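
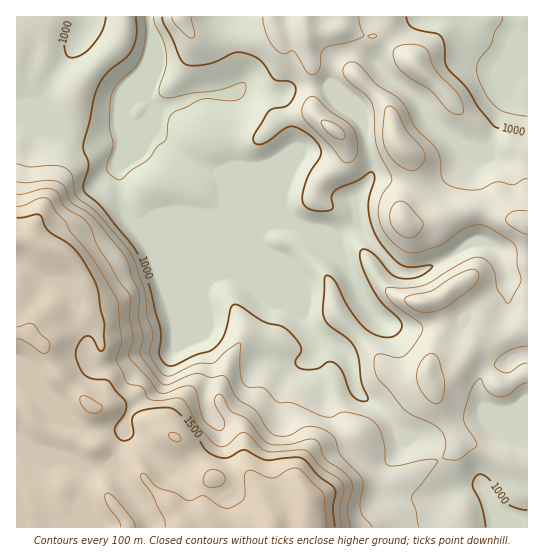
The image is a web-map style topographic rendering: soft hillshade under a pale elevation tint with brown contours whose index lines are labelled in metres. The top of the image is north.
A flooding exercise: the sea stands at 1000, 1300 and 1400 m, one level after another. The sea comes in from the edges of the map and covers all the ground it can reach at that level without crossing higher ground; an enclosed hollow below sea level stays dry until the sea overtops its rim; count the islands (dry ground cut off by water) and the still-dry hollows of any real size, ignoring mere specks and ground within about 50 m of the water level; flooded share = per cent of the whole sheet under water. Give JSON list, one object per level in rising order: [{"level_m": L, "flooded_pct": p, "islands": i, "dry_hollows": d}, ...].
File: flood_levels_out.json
[{"level_m": 1000, "flooded_pct": 29, "islands": 0, "dry_hollows": 0}, {"level_m": 1300, "flooded_pct": 78, "islands": 0, "dry_hollows": 0}, {"level_m": 1400, "flooded_pct": 80, "islands": 0, "dry_hollows": 0}]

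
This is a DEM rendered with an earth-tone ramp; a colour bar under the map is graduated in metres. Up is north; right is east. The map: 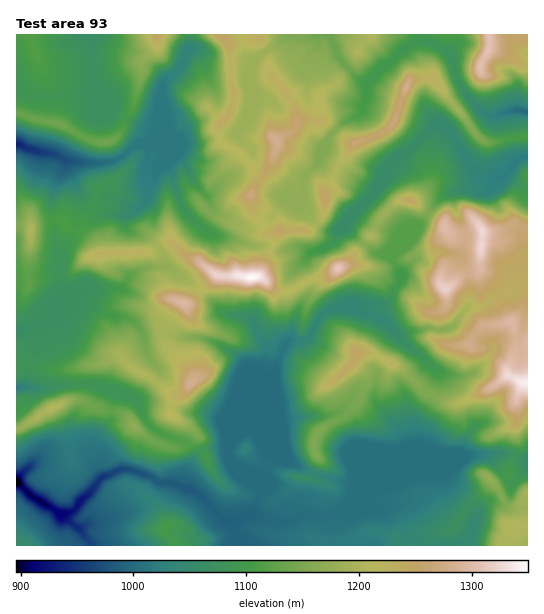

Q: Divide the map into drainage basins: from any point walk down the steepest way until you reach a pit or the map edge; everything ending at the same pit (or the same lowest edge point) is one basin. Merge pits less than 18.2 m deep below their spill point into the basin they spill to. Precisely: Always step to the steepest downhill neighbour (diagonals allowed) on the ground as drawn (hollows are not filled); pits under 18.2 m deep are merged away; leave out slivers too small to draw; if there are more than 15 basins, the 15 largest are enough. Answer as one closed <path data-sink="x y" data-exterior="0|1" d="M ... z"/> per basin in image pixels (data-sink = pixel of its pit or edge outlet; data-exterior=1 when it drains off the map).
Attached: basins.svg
<path data-sink="17 481" data-exterior="1" d="M409 199l-12 3-11 9-7 9-6 13-22 27-20 14-24 7-17 10-15-1-16-13-44-2-3 6-23 22-7 0-4-2-5 2-13 21 0 8 5 12 10 8 4 9 14 15 0 5-6 10-11 6-5 10 0 6 20 14 5 6-10 13-12 3-16-6-23-16-9-12-9-4-10 0-13-4-15-8-8 0-18 8-31 20-5 2-1 116 511 1 1-53-16-13-3-12 8-19-2-22 4-14-3-13 7-16 5-3 0-152-15-6-11 7-7 1-20 0-12 4-12 0-12-16-9-4z"/><path data-sink="17 144" data-exterior="1" d="M221 34l-63 0-2 14-13 12 0 9-10 38-9 14-3 11-11 10-15 0-33-17-32-7-13-5-1 112 14 2 5-4 26-4 8 8 13 6 10 10 6 11 52-3 15-9 5 0 17 15 10 2 20 16 40 2 6-8 2-10 14-27-12 1-15-25-1-13 12-19-5-2-21-23-15-8-2-3-1-15 8-8 6-13-4-59z"/><path data-sink="527 157" data-exterior="1" d="M427 77l-12 1-7 5-12 36-7 10-14 8-18 5-8 6-12 19-8 22-5 6 1 14-9 16-7 6-23-1-7 2-14 27-2 10-6 7 16 13 17 2 17-10 24-7 15-9 27-32 6-13 6-8 12-10 6-3 11 3 12 11 13 6 12 16 12 0 12-4 20 0 7-1 11-7 15 5 0-91-10 0-20 5-12 0-5-3-42-55-6-6z"/><path data-sink="17 331" data-exterior="1" d="M61 219l-26 4-5 4-14 0 0 138 17 1 16 4 16 0 22-5 11 0 23-10 12 14 17 8 21 17 12 0 10-13 0-5-14-15-4-9-12-12-3-16 15-23 14 2 23-22 4-6-19-16-10-2-17-15-5 0-15 9-52 3-6-11-10-10-13-6z"/><path data-sink="527 112" data-exterior="1" d="M489 34l-230 0 0 5 10 17 0 12 3 8 20 25 4 8 1 11 14-2 11 3 29 22 18-4 20-10 7-10 12-36 3-4 12-2 10 1 6 6 42 55 5 3 12 0 12-4 17-1 1-72-9-2-21-12-8-1z"/><path data-sink="91 35" data-exterior="1" d="M157 34l-140 0-1 78 14 6 32 7 33 17 18-1 8-9 3-11 9-14 10-38-2-5 2-4 13-12z"/><path data-sink="17 388" data-exterior="1" d="M121 355l-23 10-11 0-22 5-48-4-1 62 6-1 23-16 22-10 12-2 15 8 13 4 10 0 9 4 9 12 15 11 14-21 8-2 0-12 5-6 3-1-9-2-21-17-17-8z"/><path data-sink="527 460" data-exterior="1" d="M527 382l-4 2-7 16 3 13-4 14 2 22-8 19 3 12 14 13 2-1z"/><path data-sink="527 55" data-exterior="1" d="M527 34l-6 3-31 2-1 10 9 2 21 12 8 2z"/>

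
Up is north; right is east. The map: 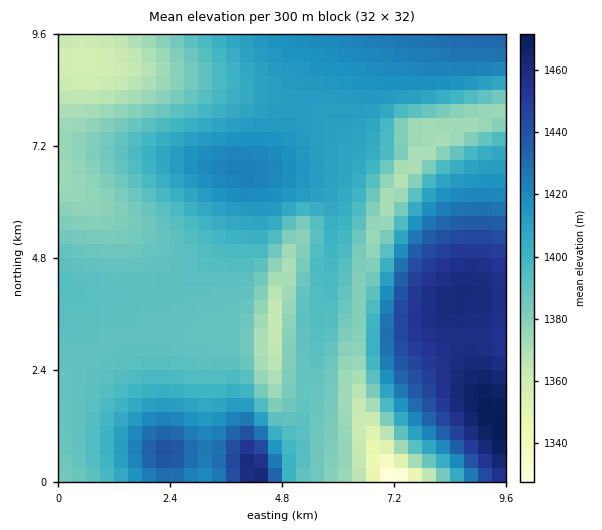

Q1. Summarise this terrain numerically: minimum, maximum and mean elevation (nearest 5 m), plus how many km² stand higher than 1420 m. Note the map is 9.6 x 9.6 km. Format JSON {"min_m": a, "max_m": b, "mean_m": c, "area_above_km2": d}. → {"min_m": 1315, "max_m": 1470, "mean_m": 1405, "area_above_km2": 21.0}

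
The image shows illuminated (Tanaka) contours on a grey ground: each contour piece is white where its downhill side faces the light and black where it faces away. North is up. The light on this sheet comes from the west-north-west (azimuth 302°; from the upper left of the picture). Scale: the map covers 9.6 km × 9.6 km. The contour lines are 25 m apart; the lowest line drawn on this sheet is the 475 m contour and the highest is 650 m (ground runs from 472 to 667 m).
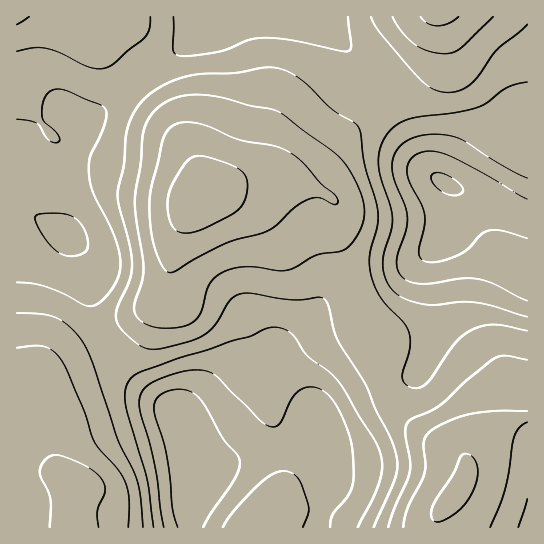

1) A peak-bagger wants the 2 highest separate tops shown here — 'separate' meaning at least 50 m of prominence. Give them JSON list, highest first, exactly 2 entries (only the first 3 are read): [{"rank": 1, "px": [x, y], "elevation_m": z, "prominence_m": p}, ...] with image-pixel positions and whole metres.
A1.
[{"rank": 1, "px": [206, 197], "elevation_m": 667, "prominence_m": 195}, {"rank": 2, "px": [454, 495], "elevation_m": 654, "prominence_m": 74}]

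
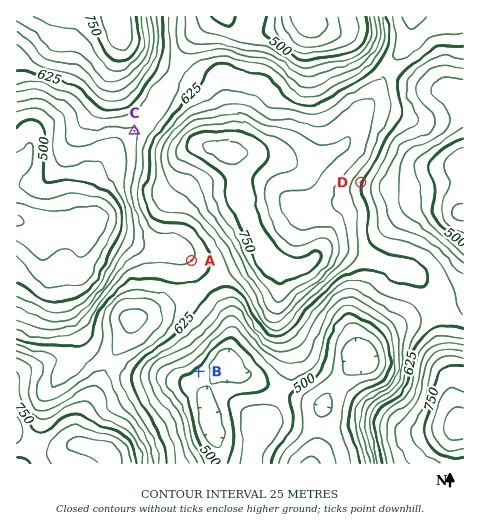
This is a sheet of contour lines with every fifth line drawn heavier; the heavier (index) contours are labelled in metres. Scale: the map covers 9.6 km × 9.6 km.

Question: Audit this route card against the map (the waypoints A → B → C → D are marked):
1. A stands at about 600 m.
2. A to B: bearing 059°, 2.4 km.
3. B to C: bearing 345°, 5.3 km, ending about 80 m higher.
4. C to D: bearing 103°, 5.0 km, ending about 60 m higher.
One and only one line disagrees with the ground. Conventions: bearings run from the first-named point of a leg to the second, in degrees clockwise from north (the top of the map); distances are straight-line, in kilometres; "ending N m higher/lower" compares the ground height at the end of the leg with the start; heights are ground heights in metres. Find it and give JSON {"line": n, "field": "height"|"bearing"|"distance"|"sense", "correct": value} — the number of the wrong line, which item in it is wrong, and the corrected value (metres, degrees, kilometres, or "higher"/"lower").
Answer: {"line": 2, "field": "bearing", "correct": 176}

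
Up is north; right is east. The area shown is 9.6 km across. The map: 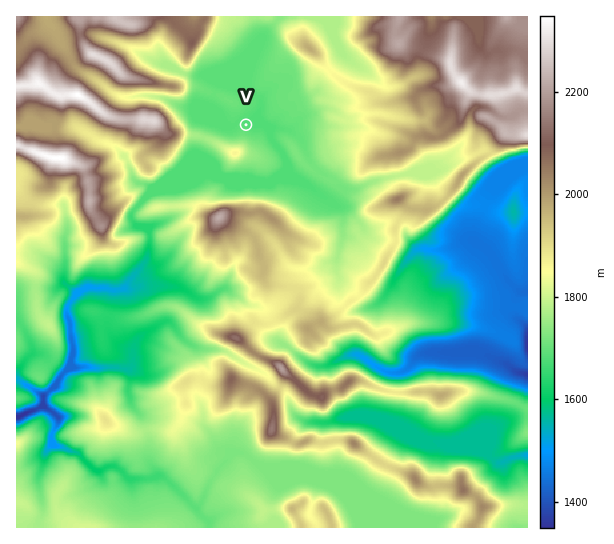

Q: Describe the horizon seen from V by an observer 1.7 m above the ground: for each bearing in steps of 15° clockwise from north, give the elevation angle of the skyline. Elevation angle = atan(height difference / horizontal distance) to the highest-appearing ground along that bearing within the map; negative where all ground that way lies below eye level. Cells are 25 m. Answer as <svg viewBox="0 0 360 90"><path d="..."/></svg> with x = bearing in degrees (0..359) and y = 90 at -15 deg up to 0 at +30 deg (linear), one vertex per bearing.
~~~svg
<svg viewBox="0 0 360 90"><path d="M0 55l15 1 15-10 15-2 15-2 15 1 15 4 15 0 15 2 15 4 15-3 15-11 15-2 15-13 15 4 15 8 15 7 15-8 15-13 15 22 15-8 15 3 15-3 15 15"/></svg>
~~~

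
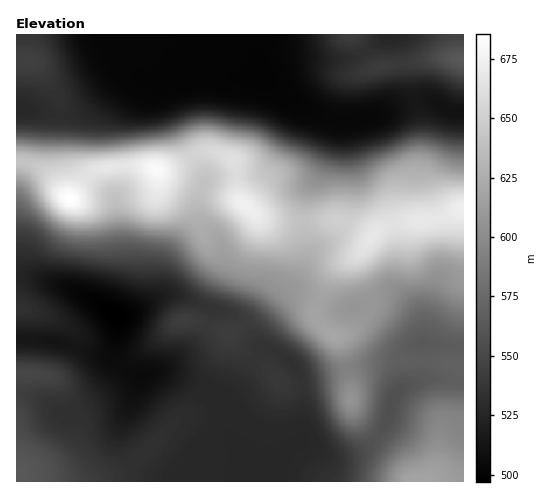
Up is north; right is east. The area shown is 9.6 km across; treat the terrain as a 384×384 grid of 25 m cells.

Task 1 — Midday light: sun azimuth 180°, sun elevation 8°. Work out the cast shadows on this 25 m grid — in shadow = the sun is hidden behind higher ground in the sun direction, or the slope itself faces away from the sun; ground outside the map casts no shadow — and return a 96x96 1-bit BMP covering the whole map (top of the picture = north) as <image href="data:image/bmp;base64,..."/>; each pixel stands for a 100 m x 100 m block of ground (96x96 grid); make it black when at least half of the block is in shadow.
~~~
<image width="96" height="96" href="data:image/bmp;base64,Qk2+BAAAAAAAAD4AAAAoAAAAYAAAAGAAAAABAAEAAAAAAIAEAAATCwAAEwsAAAIAAAAAAAAA////AAAAAAAAAAAAAAAAAAAAAAAAAAAAAAAAAAAAAAAAAAAAAAAAAAAAAAAAAAAAAAAAAAAAAAAAAAAAAAAAAAAAAAAAAAAAAAAAAAAAAAAAAAAAAAAAAAAAAAAAAAAAAAAAAAAAAAAAAAAAAAAAAAAAAAAAAAAAAAAAAAAAAAAAAAAAAAAAAAAAAAAAAAAAAAAAAAAAAAAAAAAAAAAAAAAAAAAAAAAAAAAAAAAAAAAAAAAAAAAAAAAAAAAAAAAAAAAAAAAAAAAAAAAAAAAAAAAAAAAAAAAAAAAAAAAAAAAAAAAAAAAAAAAAAAAAAAAAAAAAAAAAAAAAAAAAAAAAAAAAAAAAAAAAAAAAAAAAAAAAAAAAAAAAAAAAAAAAAAAAAAAAAAAAAAAAAAAAAAAAAAAAAAAAAAAAAAAAAAAAAAAAAAAAAAAAAAAAAAAAAAAAAAAAAAAAAAAAAAAAAAAAAAAAAAAAAAAAAAAAAAAAAAAAAAAAAAAAAAAAAAAAAAAAAAAAAAAAAAAAAAAAAAAAAAAAAAAAAAAAAAAAAAAAAAAAAAAAAAAAAAAAAAAAAAAAAAAAAAAAAAAAAAAAAAAAAAAAAAAAAAAAAAAAAAAAAAAAAAAAAAAAAAAAAAAAAAAAAAAAAAAAAAAAAAAAAAAAAAAAAAAAAAAAAAAAAAAAAAAAAAAAAAAAAAAAAAAAAAAAAAAAAAAAAAAAAAAAAAAAAAAAAAAAAAAAAAAAAAAAAAAAAAAAAAAAAAAAAAAAAAAAAAAAAAAAAAAAAAAAAAAAAAAAAAAAAAAAAAAAAAAAAAAAAAAAAAAAAAAAAAAAAAAAAAAAAAAAAAAAAAAAAAAAAAAAAAAAAAAAAAAAAAAAAAAAAAAAAAAAAAAAAAAAAAAAAAAAAAAAAAAAAAAAAAAAAAAAAAAAAAAAAAAAAAAAAAAAAAAAAAAAAAAAAAAAAAAAAAAAAAAAAAAAAAAAAAAAAAAAAAAAAAAAAAAAAAAAAAAAAAAAAAAAAAAAAAAAAAAAAAAAAAAAAAAAAAAAAAAAAAAAAAAAAAAAAAAAAAAAAAAAAAAAAAAAAAAAAAAAAAAAAAAAAAAAAAAAAAAAAAAAAAAAAAAAA/wAAAAAAAAHgAAP///+AAAAfwAP4AD/////gAAB/wAP/AD/////4AH//wAH/8D/////+A///gAD/8D//////////AAB/4D/////////8AAAPwD/////////wAAAAADgD///////AAAAAAAAAD/////+AAAAAAAAAAf////4AAAAAAAAAAB////wAAAAAAAAAAAPv//AAAAAAAAAAAAAB/4AAAAAAAAAAAAAAeAAAAAAAAAAAAAAAAAAAAAAAAAAAAAAAAAAAAAAAAAAAAAAAAAAAAAAAAAAAAAAAAAAAAAAAAAAAAAAAAAAAAAAAAAAAAAAAAAAAAAAAAAAAAAAAAAAAAAAAAAAAAAAAAAAAAAAAAAAAAAAAAAAAAAAAAAAAAAAAAAAAAAAAAAAAAAAAAAAAAAAAAAAAAAAAAAAAAAAAAA="/>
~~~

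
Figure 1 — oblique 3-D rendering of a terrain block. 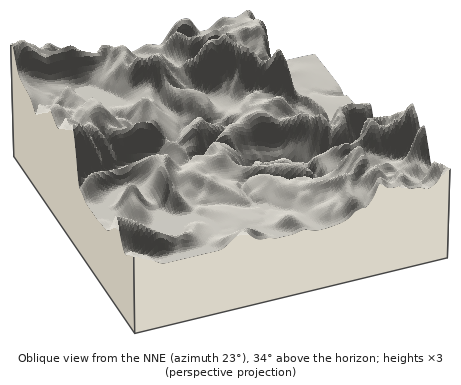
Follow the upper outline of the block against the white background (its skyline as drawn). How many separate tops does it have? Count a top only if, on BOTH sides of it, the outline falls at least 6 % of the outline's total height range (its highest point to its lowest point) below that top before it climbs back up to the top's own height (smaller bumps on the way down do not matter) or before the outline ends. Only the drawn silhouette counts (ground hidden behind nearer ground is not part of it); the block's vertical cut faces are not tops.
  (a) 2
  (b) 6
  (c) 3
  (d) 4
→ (c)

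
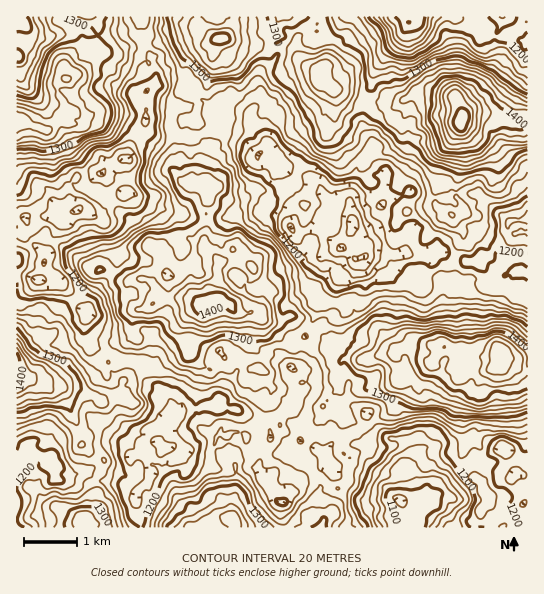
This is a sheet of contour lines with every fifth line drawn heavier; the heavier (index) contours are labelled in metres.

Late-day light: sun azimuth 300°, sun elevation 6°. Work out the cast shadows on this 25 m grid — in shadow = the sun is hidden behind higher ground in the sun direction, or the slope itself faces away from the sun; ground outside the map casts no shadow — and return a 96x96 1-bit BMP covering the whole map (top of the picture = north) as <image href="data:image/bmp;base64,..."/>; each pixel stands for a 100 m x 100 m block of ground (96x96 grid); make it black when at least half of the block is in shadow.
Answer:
<image width="96" height="96" href="data:image/bmp;base64,Qk2+BAAAAAAAAD4AAAAoAAAAYAAAAGAAAAABAAEAAAAAAIAEAAATCwAAEwsAAAIAAAAAAAAA////AAAAAAAAA/8AADwAP//wAAQAAH8AAHgAH//wAAAAAH4AAH+AD//wAAAAAH4AAD+AB//wAGAAADwAAB+AB//4AH4AADwAAB+AB//4AGQAAN4AAB8AB//4AAAAAL4AAA4AA//4AAAGAH4AAAwAAf/4AGAGAP4AAAwAAf/2AGAAAPwAADgAAf/kAGgAAHwAAHgAAf/gAGAAAHwAACAAAf/gAAAAAHwAACAAAN/gAOAAAngAABAAAB/ADfjAB/gAABgAAAeIBfzwA//gAAgAAA/+Af/4Af/wAAAAAB//Df//gP/8AAAAAB//j///hH/8AAAAABf/j/9/n3/8AAAAAIH/v///n3P4AAAAAID/n////uP4AADAAMAfg////mHwAADAAMAMAf///AHgAABAAAAAAO/xeAPgDgBAAAAAAHPhPAPADgAAAABAED/hPAPgDwDwAAAAAB/AGAEABgHgAAAAAB/AAAABBIDgADAAAA/wAAAAAABwADAAAA/wAAAAOADwAAAAAAPwAAEAPAAMAAAAgAHwAAXAHwHgAAAAAAHgEAGAH/f+AAAAAABhsAEAD+P+AAAAAABBsAABj+H+AAAAAAAAAAHAn//+AAAAAAAAMAPgH/v/AAAAAAAAMAFwH2HmAAAAAAAAMABwAkHgAAAAAAAAGAAwAGHnAAAAAAAAAAAAACH/AAAAAAAAAAAAAAB/AAAAAAHgAAAAAAB+AAAAAAD4AAAAAAB+YAAAAAD8AYAAAYf/AAAAAAD8AQAAA8f/gAAAAAD8AAAQAYf/AAAAAAB8AAAAAIP/AgAAAAB4AAAAAIP+AgAAHwAAAAAAAAD8wAAAFwAAAAAAAAD4WAAABwAAAAAAAAD4QAAGAYAAAAAAAAD4DAACAPwAAAAAAAD4DgAABHwAAAAAAAD5jwDAP3wAAAAABx77jwDgP/zAAAAAD7/xzgAADf/HAAAAB//xxgAABP+/AAAAB/9xhgAABH//AAAAB/4wBhAAAD//QDAAA/2AAAAABh/+AJ4AA/gEBwAAHz/9//4AAfgGDwAAHz/5//4AAfgADwAAH//9//4AAPgAB3wAH/////8AAHwABzwAD/////8AAXwAA/gB//////+AAf4AD/AA//////+AAP4AH/AAf//////AAf8AH/gAP//3///AAf4AH/gAP//j///AAfYAH/AAH/3D///AAPIAH/AAH/kABP/AIPAAD+AAD+AAAP/AAPAAD+BAD+AAAf/AMHAAD+AAD8AACH/AEHgAD+AAB4AAAH+AAHgAD+BAAwAAAf+ABh+AD+AACGAAH//AD/+AB+AACEAAP//AD/8AA+AAAgAAP//gD/8AA+AAAGAAH//gB/8AG/AAAAAAB7/gB/8AGfAAAAQAAZ+AAP8ACPgAAAQAAL+ABv8AAHgAAAAAAA+AAn4AAHwAAAEAAA8AA/wAAD+AAAgAAAAAA/sAAB/ABAAAAAAAAfkAAA/ABAAAAH4AAPwAAA+AABAAAP4AADwAEA+AAAAAAPwAADmAOA+AAAoAA/gAADEAMGwAAAY="/>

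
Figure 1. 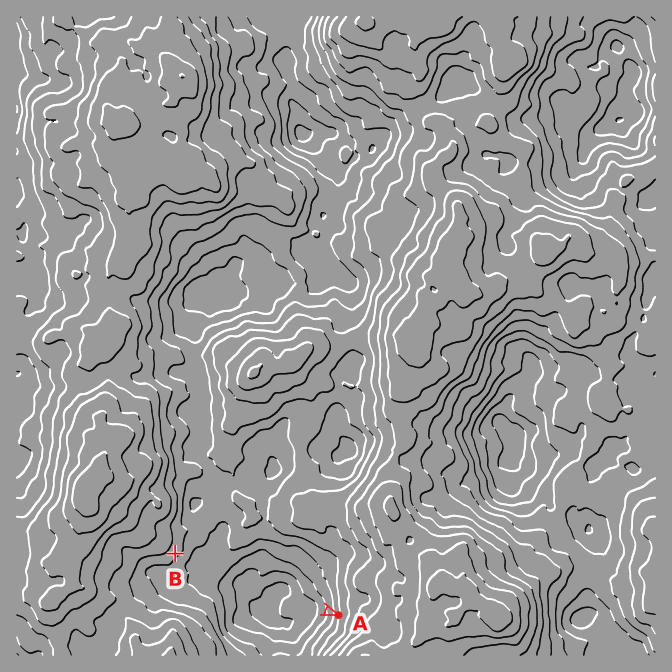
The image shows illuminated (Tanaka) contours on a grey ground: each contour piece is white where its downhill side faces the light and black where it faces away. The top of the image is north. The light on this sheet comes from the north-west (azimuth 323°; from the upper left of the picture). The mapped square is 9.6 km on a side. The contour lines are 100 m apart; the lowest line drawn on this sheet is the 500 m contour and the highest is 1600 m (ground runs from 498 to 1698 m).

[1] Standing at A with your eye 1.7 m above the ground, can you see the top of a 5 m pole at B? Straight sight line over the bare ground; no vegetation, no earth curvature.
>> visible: true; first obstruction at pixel None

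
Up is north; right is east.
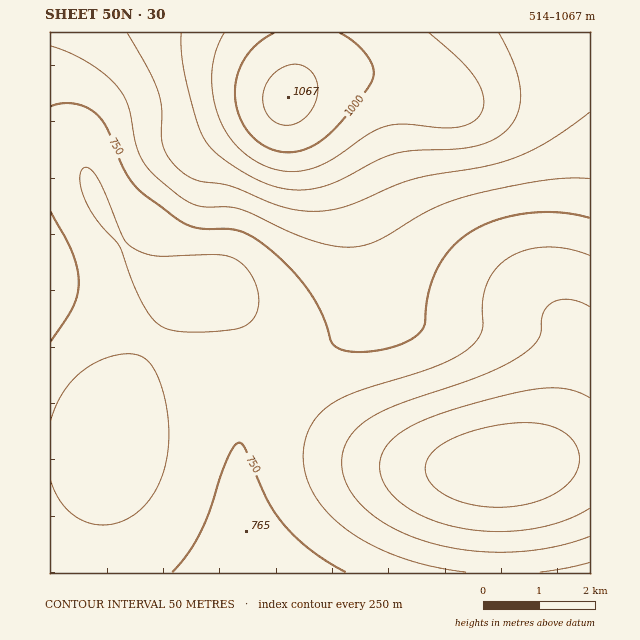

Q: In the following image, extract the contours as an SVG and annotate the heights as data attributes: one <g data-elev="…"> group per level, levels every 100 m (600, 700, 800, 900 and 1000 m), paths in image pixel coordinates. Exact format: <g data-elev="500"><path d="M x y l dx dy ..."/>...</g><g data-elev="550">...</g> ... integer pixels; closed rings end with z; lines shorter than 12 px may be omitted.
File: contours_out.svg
<g data-elev="600"><path d="M590 508l-28 13-33 8-35 3-35-4-33-10-25-15-9-8-7-9-4-10-1-10 1-8 3-8 13-15 21-12 29-12 57-16 38-7 14 0 13 1 11 4 10 5"/></g><g data-elev="700"><path d="M466 572l-38-7-35-11-31-15-25-18-18-19-12-23-3-11-1-13 1-11 4-11 5-10 6-9 10-8 10-7 24-10 73-23 21-9 14-10 7-9 4-8 1-28 4-19 8-14 13-11 18-8 20-3 21 2 23 6"/><path d="M590 562l-24 6-26 4"/><path d="M50 422l5-15 7-12 8-12 10-10 13-9 12-6 14-3 13-1 8 2 6 3 6 6 5 11 9 27 3 31-3 30-10 26-7 10-9 10-9 7-10 5-10 2-11 1-12-2-10-5-9-6-7-9-7-11-5-13"/><path d="M178 331l-11-2-8-4-7-7-7-11-12-23-13-37-23-27-12-20-4-11-1-10 1-7 3-4 3-1 4 3 7 9 25 58 3 6 6 4 13 6 12 3 55-1 14 1 14 6 12 14 5 13 2 14-3 11-7 9-10 5-13 2-25 2z"/></g><g data-elev="800"><path d="M50 46l19 6 18 10 17 11 12 13 8 10 4 10 7 37 7 16 12 16 26 21 10 7 10 3 29 1 13 3 52 24 30 10 23 3 22-3 15-7 51-29 19-8 24-7 68-13 23-2 21 1"/></g><g data-elev="900"><path d="M181 33l1 24 5 29 11 40 10 18 16 15 31 19 22 9 23 3 15-2 17-4 45-24 17-6 18-3 58-4 18-5 14-8 9-8 6-10 3-11 1-12-2-12-4-14-16-34"/></g><g data-elev="1000"><path d="M274 33l-18 12-13 16-7 19-1 20 6 20 12 17 17 12 18 3 10-1 10-3 20-12 22-24 22-31 1-12-5-12-13-14-15-10"/></g>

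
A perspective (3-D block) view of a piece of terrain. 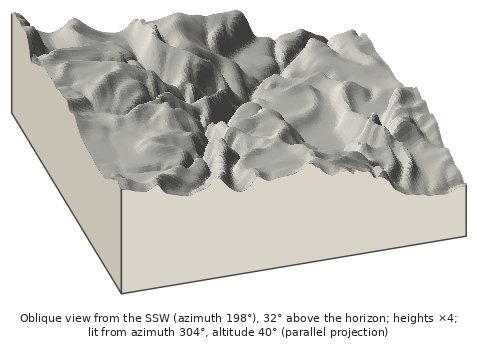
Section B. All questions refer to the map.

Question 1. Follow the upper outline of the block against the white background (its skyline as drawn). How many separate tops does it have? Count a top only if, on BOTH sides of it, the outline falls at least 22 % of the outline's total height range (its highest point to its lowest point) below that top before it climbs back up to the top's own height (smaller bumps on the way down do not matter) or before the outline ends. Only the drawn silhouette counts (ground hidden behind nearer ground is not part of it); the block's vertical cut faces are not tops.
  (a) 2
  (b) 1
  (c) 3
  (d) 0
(d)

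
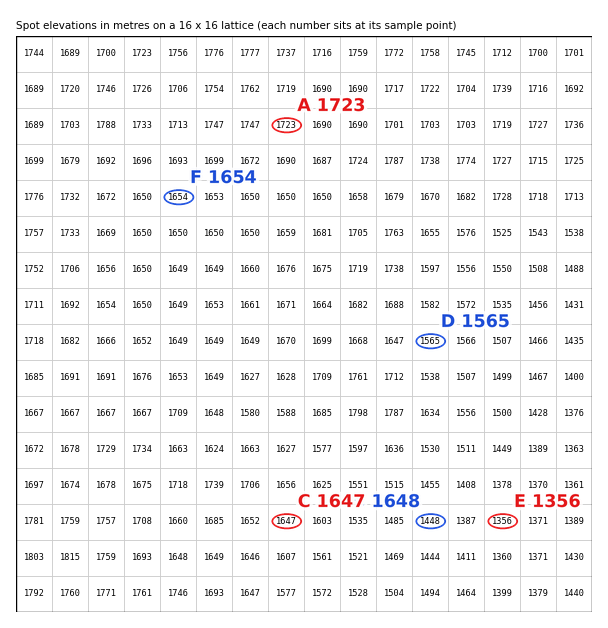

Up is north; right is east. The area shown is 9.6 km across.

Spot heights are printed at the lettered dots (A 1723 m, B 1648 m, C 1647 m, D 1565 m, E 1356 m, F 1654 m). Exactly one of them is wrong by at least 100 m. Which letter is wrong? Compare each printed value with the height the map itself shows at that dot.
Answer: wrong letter B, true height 1448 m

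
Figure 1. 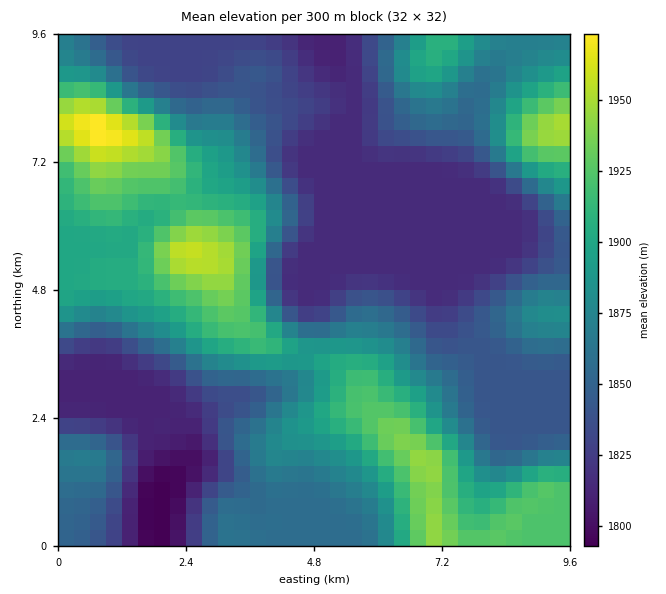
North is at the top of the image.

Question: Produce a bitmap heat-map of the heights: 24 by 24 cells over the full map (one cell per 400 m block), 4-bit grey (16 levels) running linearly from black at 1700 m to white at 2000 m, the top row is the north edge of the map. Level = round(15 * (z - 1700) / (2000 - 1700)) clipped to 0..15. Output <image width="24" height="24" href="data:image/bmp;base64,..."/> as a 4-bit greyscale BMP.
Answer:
<image width="24" height="24" href="data:image/bmp;base64,Qk2WAQAAAAAAAHYAAAAoAAAAGAAAABgAAAABAAQAAAAAACABAAATCwAAEwsAABAAAAAAAAAAAAAAABEREQAiIiIAMzMzAERERABVVVUAZmZmAHd3dwCIiIgAmZmZAKqqqgC7u7sAzMzMAN3d3QDu7u4A////AId1VXiIiIiJvMu7u4d1VWiIiIiJvLu7u4h1VWeIiIiavLqru4iGVVZ4iImazLmZqoiGVVaJmZqrzKh3iHdmZmeImaq8yph3d2ZmZmd3iau7uYd3d2ZmZnd3iau6qYd3d2ZmZ4mZmaqqmHd3d3Zniaq7qZmZh3d4iJiJmru7l3iId3eImaqqq7y6dmd3ZmZ4maqqvMzJZmZmZmZneKqqvd3JdmZmZmZmZ6qqvMzKhmZmZmZmZ6u6q7u6h2ZmZmZmaLu7u6qphmZmZmZmibzMy6qYdmZmZmZ4qs3dy6qYZmZmZmeKvN7typmHdmZnd3ibzM3LmIh3d2ZniIiavLuYd3d3dmZnmZiJq5mHZmd3dmZoqqmJmZh2ZmZ2ZlZomqmZmQ=="/>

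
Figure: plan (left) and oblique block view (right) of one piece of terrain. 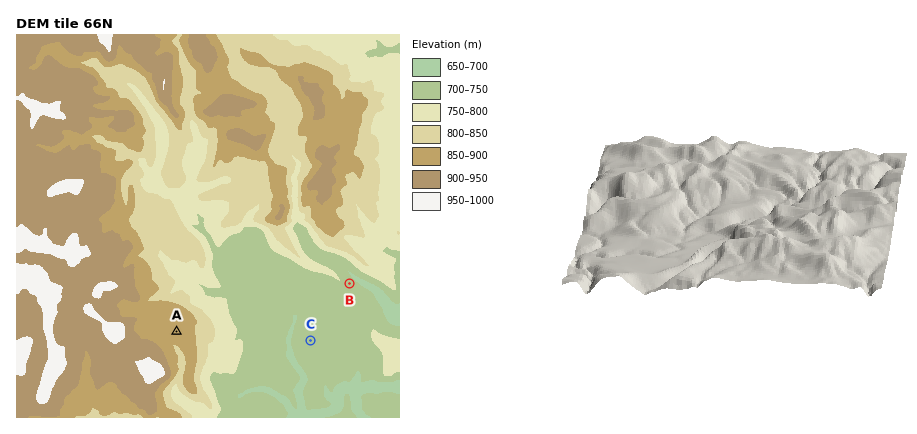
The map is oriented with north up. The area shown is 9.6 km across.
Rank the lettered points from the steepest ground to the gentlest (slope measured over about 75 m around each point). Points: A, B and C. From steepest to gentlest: B A C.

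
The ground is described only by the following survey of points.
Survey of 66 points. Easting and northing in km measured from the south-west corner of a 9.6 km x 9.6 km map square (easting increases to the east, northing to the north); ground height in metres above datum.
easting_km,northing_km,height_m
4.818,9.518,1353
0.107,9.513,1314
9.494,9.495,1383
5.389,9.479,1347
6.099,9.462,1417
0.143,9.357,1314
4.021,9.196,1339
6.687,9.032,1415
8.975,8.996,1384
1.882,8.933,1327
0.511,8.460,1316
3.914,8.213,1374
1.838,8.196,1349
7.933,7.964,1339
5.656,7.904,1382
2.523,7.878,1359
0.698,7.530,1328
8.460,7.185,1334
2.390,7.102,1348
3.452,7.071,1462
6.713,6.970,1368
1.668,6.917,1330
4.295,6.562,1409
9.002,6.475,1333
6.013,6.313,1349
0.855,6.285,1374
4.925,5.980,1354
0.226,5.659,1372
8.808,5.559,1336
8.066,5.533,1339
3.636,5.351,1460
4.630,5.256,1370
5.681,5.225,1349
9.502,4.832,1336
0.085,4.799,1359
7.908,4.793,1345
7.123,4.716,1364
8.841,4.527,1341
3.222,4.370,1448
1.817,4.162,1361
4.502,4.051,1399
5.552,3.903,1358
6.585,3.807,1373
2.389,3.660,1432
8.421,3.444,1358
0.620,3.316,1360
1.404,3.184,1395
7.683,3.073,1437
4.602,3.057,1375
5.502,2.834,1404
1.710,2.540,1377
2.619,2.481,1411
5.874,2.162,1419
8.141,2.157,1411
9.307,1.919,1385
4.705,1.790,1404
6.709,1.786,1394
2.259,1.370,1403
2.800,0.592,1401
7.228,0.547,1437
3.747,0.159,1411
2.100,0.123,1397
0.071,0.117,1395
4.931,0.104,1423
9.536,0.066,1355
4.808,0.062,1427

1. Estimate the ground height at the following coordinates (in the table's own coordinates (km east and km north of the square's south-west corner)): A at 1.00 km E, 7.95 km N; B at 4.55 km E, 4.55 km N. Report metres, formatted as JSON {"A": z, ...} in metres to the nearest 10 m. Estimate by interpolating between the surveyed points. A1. {"A": 1340, "B": 1390}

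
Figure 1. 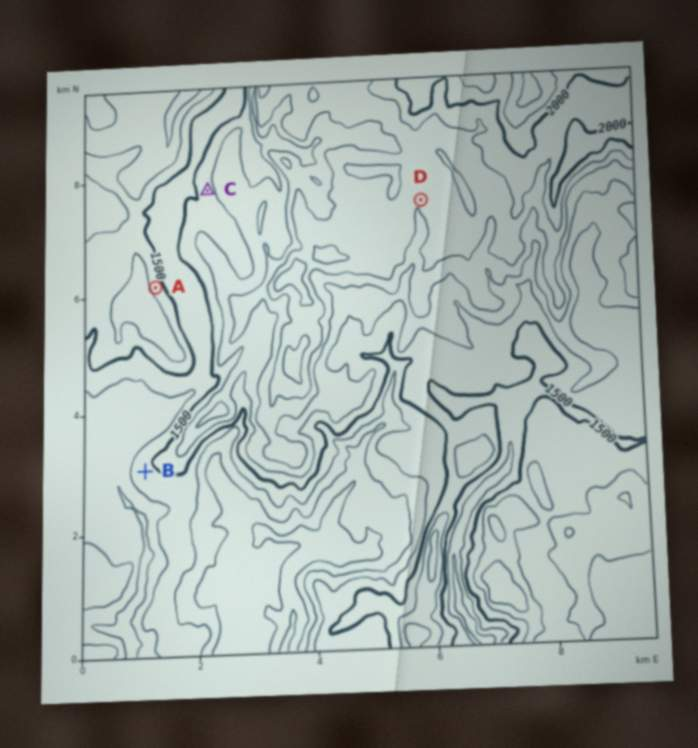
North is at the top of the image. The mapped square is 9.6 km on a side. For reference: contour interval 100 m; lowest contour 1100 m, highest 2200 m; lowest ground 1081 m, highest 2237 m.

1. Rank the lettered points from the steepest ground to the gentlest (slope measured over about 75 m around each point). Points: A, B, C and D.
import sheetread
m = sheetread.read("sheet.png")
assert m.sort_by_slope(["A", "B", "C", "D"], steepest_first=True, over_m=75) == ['A', 'C', 'B', 'D']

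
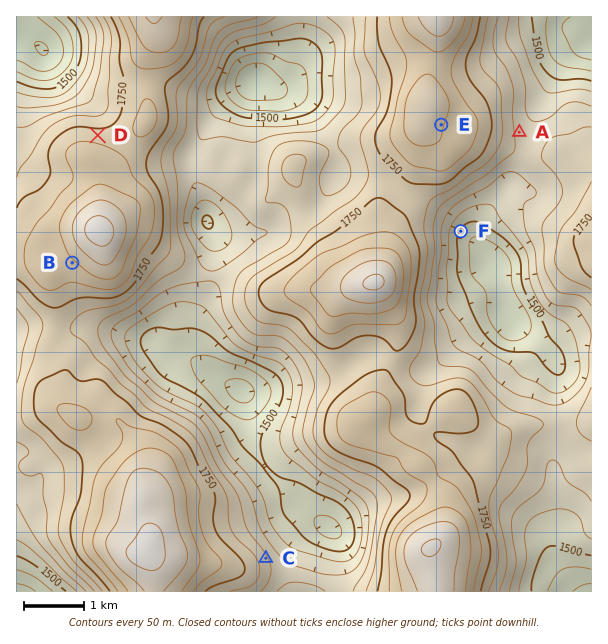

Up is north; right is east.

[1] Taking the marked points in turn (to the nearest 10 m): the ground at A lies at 1630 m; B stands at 1840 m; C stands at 1660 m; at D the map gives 1770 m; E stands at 1860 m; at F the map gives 1490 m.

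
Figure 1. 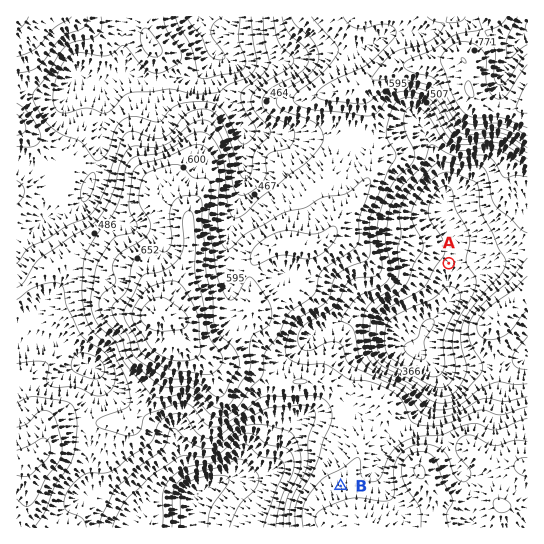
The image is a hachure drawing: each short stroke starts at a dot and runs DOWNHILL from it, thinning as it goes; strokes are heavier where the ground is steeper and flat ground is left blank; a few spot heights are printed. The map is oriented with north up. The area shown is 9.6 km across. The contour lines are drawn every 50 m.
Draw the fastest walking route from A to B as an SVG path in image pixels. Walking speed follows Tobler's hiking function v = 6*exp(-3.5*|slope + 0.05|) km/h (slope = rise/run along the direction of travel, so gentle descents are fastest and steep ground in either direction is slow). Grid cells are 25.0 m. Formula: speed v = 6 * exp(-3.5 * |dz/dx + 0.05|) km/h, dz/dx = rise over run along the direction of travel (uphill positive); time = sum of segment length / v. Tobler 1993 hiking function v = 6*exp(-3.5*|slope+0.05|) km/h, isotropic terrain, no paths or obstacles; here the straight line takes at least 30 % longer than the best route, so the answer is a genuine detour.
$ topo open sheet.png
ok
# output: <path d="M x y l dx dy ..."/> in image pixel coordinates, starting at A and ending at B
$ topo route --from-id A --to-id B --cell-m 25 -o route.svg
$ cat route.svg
<path d="M449 263l-11 6-17 17-40 20-10 9-22 46 0 97-7 13 0 12-1 3"/>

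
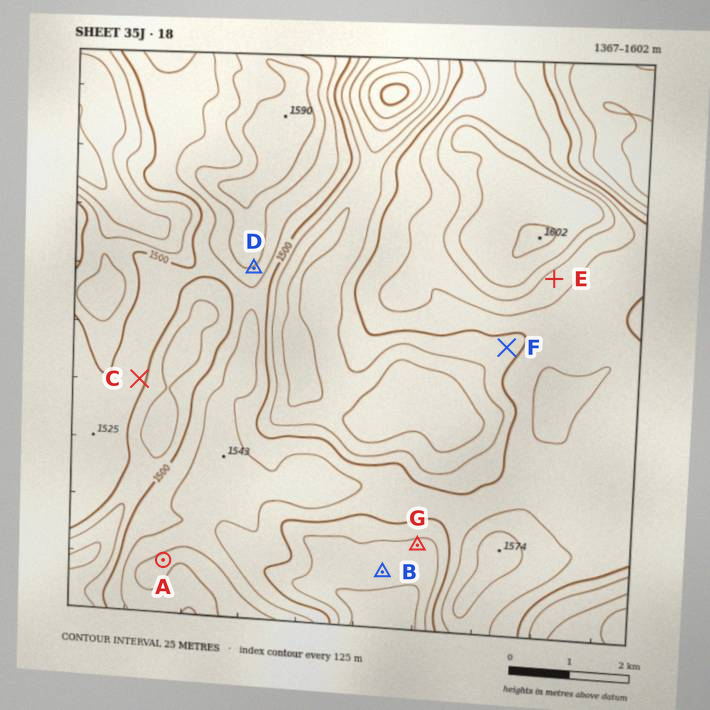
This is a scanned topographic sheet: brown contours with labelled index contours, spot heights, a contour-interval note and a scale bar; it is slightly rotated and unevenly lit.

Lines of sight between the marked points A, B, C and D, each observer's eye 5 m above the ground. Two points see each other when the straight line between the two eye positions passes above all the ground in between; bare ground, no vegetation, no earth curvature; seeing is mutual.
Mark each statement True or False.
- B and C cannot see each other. True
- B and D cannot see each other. True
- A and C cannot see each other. False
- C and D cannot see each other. False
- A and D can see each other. True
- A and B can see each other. False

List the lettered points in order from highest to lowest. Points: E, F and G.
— E F G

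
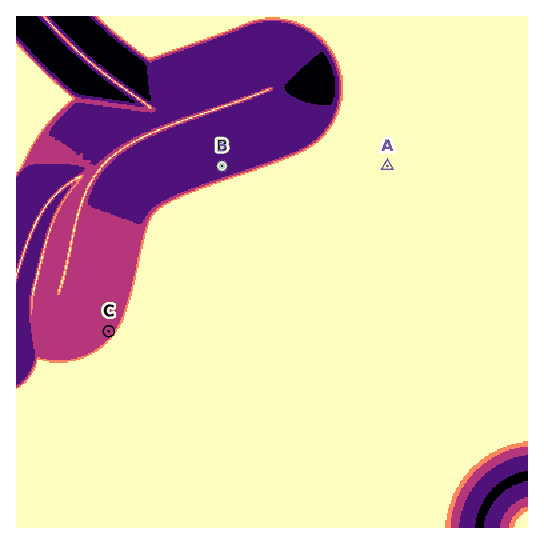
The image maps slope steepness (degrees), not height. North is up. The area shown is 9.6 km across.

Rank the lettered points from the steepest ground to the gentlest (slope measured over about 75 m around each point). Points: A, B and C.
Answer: B C A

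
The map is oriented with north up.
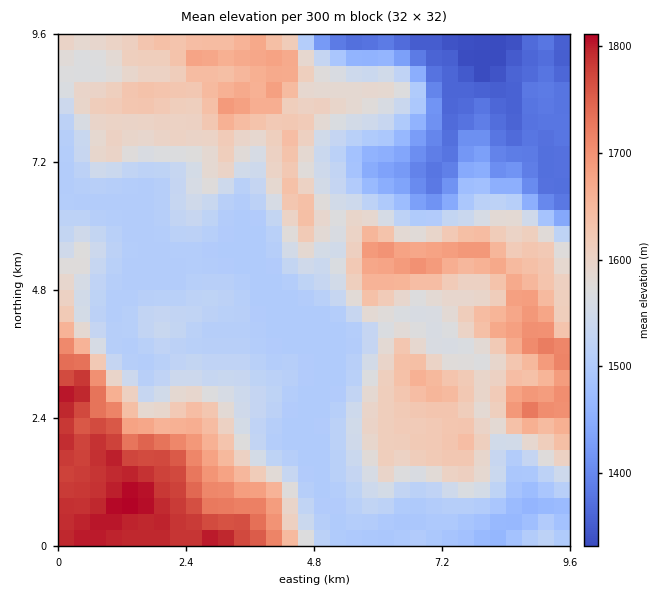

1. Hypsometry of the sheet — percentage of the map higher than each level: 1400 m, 92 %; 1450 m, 89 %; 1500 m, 84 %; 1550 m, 52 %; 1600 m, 36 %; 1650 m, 19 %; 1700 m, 10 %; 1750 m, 7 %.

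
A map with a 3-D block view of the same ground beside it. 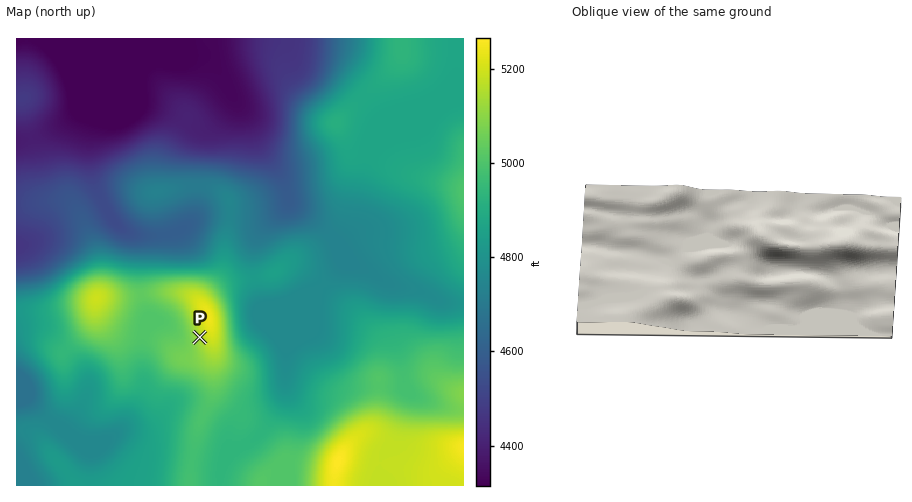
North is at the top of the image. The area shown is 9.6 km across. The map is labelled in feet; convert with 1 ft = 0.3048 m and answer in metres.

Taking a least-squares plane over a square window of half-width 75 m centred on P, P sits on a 7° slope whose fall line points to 248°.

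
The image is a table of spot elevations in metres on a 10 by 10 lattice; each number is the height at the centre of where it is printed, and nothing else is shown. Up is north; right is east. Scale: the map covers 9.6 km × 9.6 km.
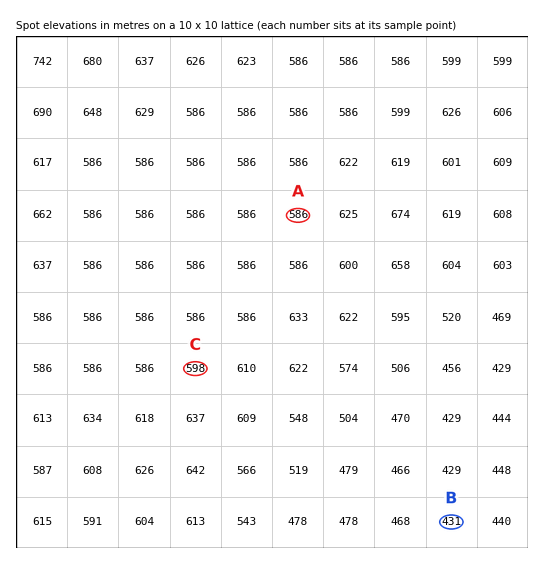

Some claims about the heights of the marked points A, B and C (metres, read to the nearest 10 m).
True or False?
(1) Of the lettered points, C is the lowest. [False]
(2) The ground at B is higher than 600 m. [False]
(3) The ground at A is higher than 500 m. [True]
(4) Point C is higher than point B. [True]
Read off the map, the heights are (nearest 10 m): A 590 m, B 430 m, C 600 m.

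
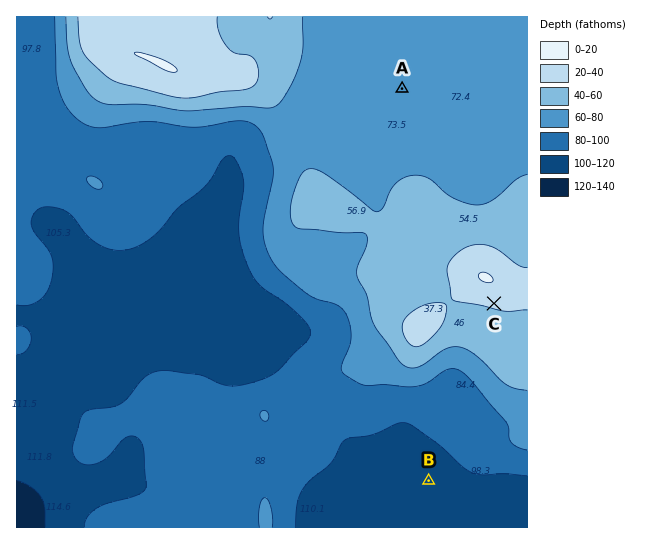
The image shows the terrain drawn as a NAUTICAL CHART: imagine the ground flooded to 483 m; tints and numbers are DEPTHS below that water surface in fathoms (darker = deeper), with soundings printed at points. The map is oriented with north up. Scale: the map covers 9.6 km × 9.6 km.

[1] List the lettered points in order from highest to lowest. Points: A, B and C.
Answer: C A B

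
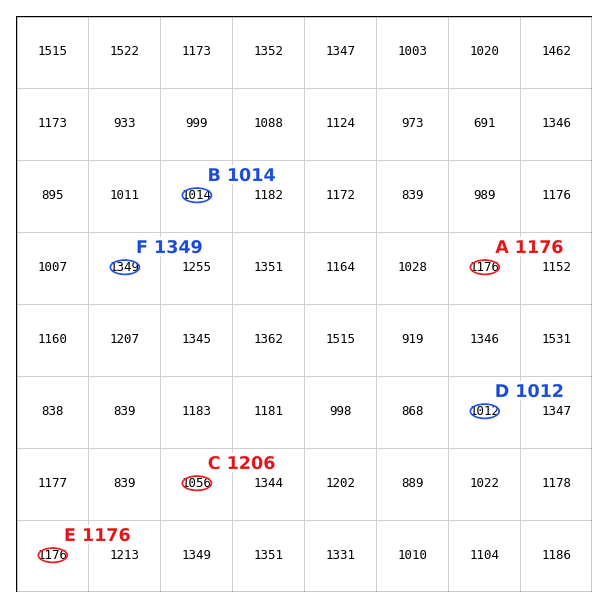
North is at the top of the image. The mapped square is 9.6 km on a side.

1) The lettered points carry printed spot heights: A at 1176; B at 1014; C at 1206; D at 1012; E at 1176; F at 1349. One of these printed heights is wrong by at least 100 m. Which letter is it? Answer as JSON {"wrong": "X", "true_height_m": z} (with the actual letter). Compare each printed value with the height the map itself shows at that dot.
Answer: {"wrong": "C", "true_height_m": 1056}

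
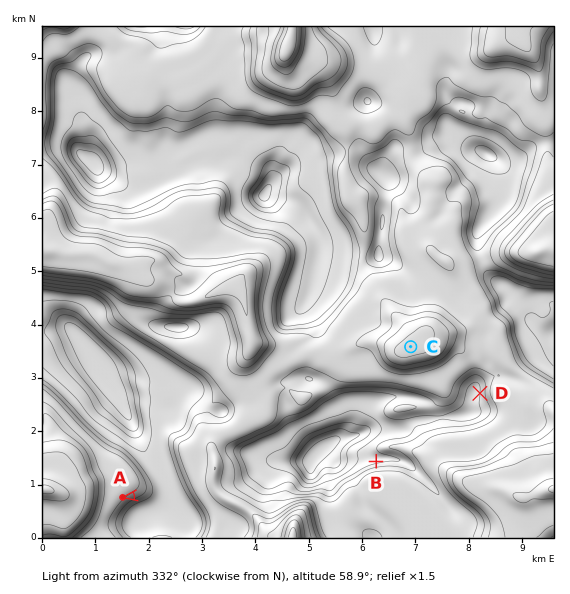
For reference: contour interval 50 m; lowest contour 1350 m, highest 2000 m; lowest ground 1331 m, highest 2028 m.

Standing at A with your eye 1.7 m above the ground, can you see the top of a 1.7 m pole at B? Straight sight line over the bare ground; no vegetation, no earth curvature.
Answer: no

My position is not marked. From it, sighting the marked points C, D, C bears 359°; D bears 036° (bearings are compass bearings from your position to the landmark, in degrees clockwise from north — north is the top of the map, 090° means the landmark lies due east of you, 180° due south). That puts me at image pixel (413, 485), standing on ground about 1670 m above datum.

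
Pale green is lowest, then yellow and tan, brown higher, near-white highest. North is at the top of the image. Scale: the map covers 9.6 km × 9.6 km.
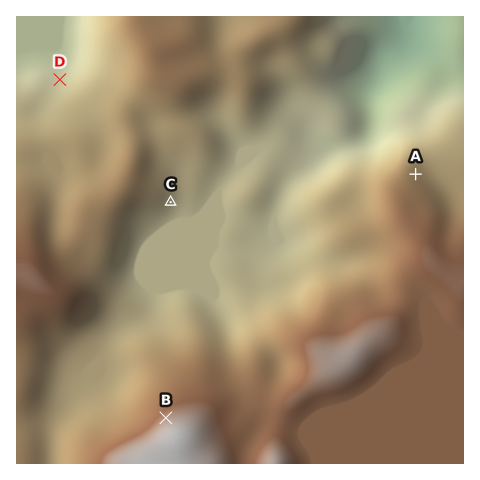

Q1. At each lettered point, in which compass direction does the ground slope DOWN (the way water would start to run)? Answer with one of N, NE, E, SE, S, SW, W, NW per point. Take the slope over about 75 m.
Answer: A NE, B NW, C SE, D N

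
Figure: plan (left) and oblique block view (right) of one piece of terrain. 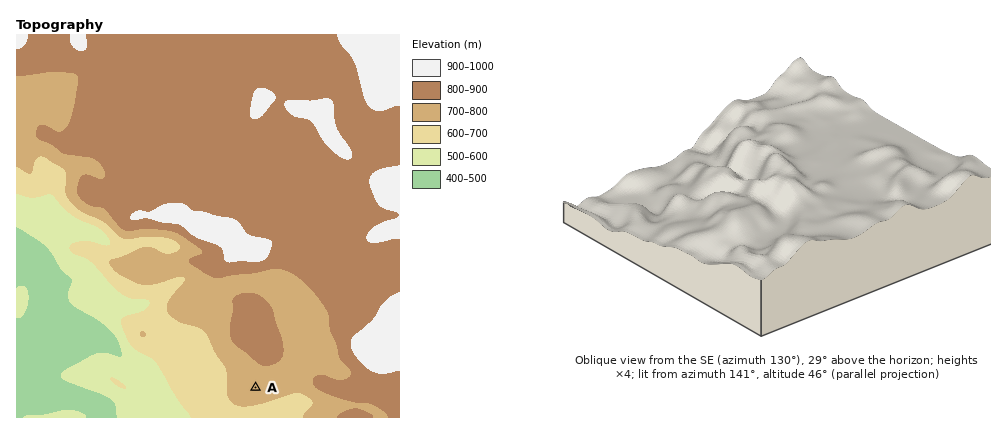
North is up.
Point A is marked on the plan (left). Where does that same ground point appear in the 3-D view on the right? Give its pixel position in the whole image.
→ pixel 705 235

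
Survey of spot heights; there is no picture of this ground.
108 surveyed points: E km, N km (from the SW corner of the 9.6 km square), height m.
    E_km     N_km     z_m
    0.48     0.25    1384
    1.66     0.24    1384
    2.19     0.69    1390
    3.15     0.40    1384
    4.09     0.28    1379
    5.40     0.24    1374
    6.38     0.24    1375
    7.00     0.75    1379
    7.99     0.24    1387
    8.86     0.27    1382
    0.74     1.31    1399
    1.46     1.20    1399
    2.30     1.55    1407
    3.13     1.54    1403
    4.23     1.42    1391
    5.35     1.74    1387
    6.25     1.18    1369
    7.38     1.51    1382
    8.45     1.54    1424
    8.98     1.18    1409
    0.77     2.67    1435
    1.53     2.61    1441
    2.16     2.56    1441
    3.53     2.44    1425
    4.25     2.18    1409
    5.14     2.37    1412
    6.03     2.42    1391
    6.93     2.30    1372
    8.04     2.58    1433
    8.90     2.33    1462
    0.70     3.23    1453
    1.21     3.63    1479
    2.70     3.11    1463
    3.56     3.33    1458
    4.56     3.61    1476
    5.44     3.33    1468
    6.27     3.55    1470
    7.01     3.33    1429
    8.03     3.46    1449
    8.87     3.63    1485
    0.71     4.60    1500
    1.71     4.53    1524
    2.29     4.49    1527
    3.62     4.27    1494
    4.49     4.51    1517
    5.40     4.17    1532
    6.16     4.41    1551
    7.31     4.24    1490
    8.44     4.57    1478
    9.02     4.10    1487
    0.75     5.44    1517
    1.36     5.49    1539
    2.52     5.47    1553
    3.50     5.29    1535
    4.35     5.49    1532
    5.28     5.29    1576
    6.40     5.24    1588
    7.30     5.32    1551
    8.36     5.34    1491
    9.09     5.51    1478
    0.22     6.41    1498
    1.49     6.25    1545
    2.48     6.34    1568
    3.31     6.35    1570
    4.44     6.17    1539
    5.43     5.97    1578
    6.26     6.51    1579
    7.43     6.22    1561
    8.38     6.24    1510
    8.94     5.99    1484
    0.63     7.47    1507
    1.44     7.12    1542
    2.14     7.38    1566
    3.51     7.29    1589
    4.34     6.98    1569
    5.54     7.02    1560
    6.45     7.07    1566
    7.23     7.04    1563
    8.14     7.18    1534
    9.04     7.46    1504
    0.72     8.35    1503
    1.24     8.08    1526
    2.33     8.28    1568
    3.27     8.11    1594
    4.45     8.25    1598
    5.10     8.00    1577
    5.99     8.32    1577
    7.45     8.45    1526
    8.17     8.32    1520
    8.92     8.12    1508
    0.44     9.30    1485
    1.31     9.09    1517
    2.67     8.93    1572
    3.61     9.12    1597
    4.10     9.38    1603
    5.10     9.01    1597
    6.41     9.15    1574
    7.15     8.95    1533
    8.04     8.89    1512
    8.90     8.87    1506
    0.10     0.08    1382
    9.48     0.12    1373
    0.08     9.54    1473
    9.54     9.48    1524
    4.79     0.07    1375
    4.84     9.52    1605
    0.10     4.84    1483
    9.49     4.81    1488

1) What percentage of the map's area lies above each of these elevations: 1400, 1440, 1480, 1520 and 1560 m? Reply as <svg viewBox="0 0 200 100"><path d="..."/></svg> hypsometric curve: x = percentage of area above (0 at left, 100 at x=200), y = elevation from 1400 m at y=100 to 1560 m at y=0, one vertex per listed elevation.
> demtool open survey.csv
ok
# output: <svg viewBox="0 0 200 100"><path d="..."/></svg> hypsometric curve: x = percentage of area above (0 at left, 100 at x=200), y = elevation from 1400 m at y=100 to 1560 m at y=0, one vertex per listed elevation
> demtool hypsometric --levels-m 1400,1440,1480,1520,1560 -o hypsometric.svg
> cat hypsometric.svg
<svg viewBox="0 0 200 100"><path d="M165 100l-24-25-22-25-41-25-38-25"/></svg>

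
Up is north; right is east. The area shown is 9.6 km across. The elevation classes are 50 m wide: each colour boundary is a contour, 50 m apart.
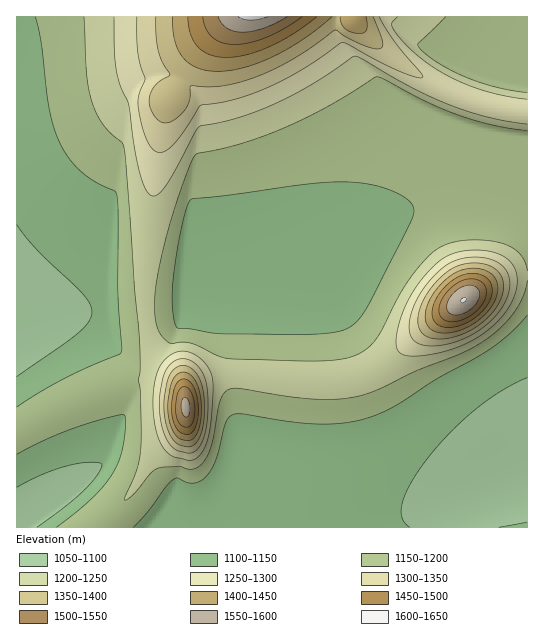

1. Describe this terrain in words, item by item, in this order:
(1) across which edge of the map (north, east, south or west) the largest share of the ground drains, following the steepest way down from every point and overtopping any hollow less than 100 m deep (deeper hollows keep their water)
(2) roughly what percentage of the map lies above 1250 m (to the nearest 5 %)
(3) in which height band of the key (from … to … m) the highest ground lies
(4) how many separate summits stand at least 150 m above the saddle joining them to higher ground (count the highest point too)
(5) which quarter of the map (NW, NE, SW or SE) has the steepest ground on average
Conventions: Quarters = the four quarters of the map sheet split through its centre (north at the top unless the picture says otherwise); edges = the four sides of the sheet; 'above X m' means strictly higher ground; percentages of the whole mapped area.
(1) Most of the ground drains across the eastern edge.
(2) About 15 % of the map lies above 1250 m.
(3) The highest point is somewhere between 1600 and 1650 m.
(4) Counting only tops that stand 150 m proud, the map has 3 summits.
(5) The steepest ground, on average, is in the south-west quarter.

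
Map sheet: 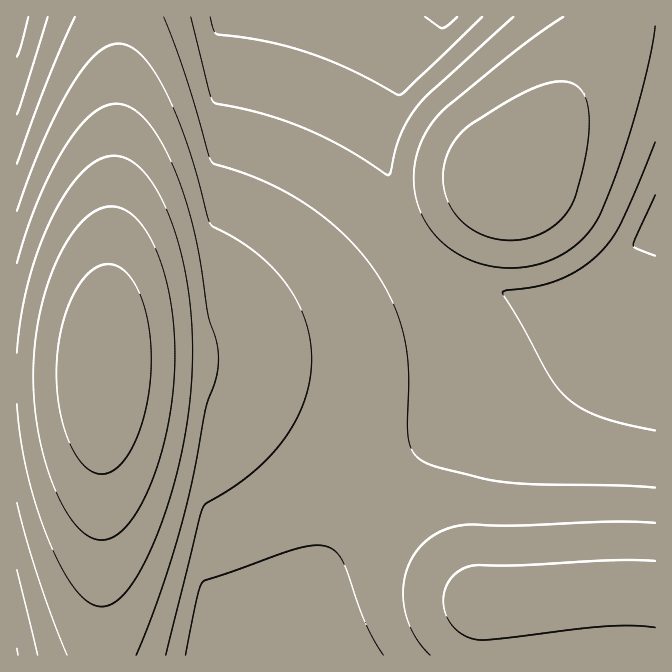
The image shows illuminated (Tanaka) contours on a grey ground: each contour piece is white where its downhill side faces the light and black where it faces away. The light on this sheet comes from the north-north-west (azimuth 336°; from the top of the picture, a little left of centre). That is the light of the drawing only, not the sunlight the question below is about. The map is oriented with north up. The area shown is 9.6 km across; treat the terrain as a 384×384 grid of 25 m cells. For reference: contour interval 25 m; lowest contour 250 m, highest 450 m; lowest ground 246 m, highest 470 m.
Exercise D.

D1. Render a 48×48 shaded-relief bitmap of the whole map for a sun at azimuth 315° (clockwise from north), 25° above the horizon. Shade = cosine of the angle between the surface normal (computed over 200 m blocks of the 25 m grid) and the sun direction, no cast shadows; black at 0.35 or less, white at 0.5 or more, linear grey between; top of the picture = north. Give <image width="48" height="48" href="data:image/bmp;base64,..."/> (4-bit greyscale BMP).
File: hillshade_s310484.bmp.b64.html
<image width="48" height="48" href="data:image/bmp;base64,Qk32BAAAAAAAAHYAAAAoAAAAMAAAADAAAAABAAQAAAAAAIAEAAATCwAAEwsAABAAAAAAAAAAAAAAABEREQAiIiIAMzMzAERERABVVVUAZmZmAHd3dwCIiIgAmZmZAKqqqgC7u7sAzMzMAN3d3QDu7u4A////ALuph2VDIQJWZmZ3d3iIiId2VVREREREVbuph2VDIQJWZmZ3d4iIiIh2ZVVVVVVVVbuph2VDIQJWZmZ3d4iJmZiHZmZlVVVVVruph2VDIQJWZmZnd4iZmZmYd3dmZmZmZruph2VDIQFWZmZnd4iZqqqZiIh3d3d3d7uph2VDIQFGZmZnd4iZqqqpmYiIiIiIiLqZh2VDIQFGZmZmd4iZqruqmZmZmZmZmbqYd2UyEAFFZmZmd4iZqru6qqqqqqqqmbqYdlQyEAFFVWZmd3iJqqu6qqqqqqqqqrqYdlQyEAFFVWZmZ3iJmqqqqqqqqqqqqruph2QyEAFFVVZmZ3eImaqqqqqqqqqqqruph2VCEAFFVVZmZnd4iZmZmaqqqqqqqruph2VDIQBFVVVmZmd4iJmZmZmaqqqqqruph2VDIQBFVVVmZmd3eIiIiZmZmZmZmbuph2VDIQA1VVVWZmZ3d4iIiIiJmZmZmcuph2VDIQA1VVVWZmZnd3d4iIiIiImZmcuph2VDIQA1VVVmZmZmd3d3d3iIiIiIiMy5h2VDIQFFVVZmZmZmZ3d3d3d4iIiIiMy6mHVDIQFGZmZmZmZmZmd3d3d3d4iIiNy6mHZUMQFGZmZmZmZmZmZ3d3d3d3eIiNy6mHZUMhFGZmZmZmZmZmZ3d3d3d3d3eN3KmHZUMhFGZmZmZmZmZmZ3d3d3d3d3d93LqYZUMhFGZmZmZmZmZmZ3d3d3d3d3d+3LqYdlQhFGZmZmZmZmZmd3d3d3d3d3d+3LqYdlQyJGd2ZmZmZmZ3d3d3d3d3d3d+7cqYdlQyJHd3d3d3d3d3d3d3d3d3d3d+7cuphlQyJHd3d3d3d3d3d3d3Znd3d3iP7cuph2UyJXd3d3d3d3d3d3ZVRERWd4iP7cuph2VDJXd3d3d3d3d3dmVDIhESV4iP7cuph2VDJXd3d3d3d3d3dlRDMiEAA2iP/ty5h2VDNXiHd3d3d3d3dmVEMyIQACaP/ty6mGVDNYiIh3d3d3eId2ZVQzIhEANv/ty6mHZDNYiIiId3d3iJiHZlVEMiEQA//ty6mHZUNYiIiIiHd3mZmId2VUQzIRAP/ty6mHZUNYiIiIiIiImqqYh3ZVRDIhAP/ty6mHZUNYiIiIiIiIq7qpiHdmVEMiEP/ty6mHZUNYiIiIiIiJvMuqmYd2ZUMyEf/ty6mHZUNYiIiIiIiJzcy6qZh3ZVQzIf/ty6mHZUNYiIiIiIiJzdzLqpmHZlRDIv/ty6mHZUNYmIiIiIiJzt3MuqmIdmVDMv/ty6mHZUNYmIiIiIiIzu3cy6qYd2VUM//ty6mHZUNYmIiIiIiIvv7dy7qZh3ZUQ//ty6mHZUNYmIiIiIiInf/t3LupiHZlRP/ty6mHZUNYmIiIiIiIiu/u3MuqmIdlVP7ty6mHZUNYmIiIiIiIiM/+7cy6mYd2Vf7ty6mHZUNYiIiIiIiIiJ3/7dy7qZh2Ze7dy6mHZUNXiIiIiIiIiIr//t3LqpiHZu7dy6mHZUNXiIiIiIiIiIjf/u3MupmHdg=="/>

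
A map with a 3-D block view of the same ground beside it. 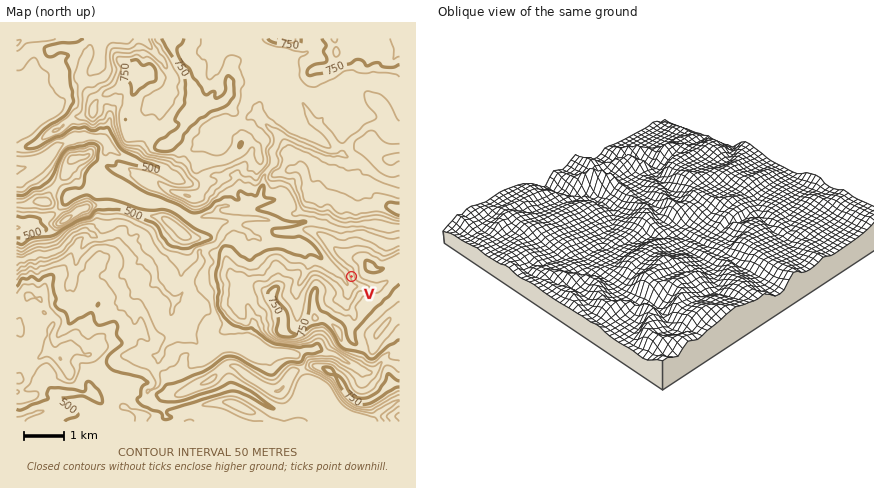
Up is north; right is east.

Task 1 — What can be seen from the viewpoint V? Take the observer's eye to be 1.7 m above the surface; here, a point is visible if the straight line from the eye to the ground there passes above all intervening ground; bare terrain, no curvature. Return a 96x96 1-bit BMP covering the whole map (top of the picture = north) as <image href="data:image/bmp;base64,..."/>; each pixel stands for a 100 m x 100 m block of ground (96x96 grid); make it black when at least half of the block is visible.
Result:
<image width="96" height="96" href="data:image/bmp;base64,Qk2+BAAAAAAAAD4AAAAoAAAAYAAAAGAAAAABAAEAAAAAAIAEAAATCwAAEwsAAAIAAAAAAAAA////AAAAAAAAAAAAAAAAAAAAAAAAAAAAAAAAAAAAAAAAAAAAAAAAAAAAAAAAAAAAAAAAAAAAAAAAAAAAAAAAAAAAAAAAAAAAAAAAAAAAAAAAAAAAAAAAAAAAAAAAAAAAAAAAAAAAAAAAAAAAAAAAAAAAAAAAAAAAAAAAAAAAAAAAAAAAAAAAAAAAAAAAAAAAAAAAAAAAAAAAAAAAAAAAAAAAAAAAAAAAAAAAAAAAAAAAAAAAAAAAAAAAAAAAAAAAAAAAAAAAAAAAAAAAAAAAAAAAAAAAAAAAAAAAAAAAAAAAAAAAAAAAAAAAAAAAAAAAAAAAAAAAAAAAAAAAAAAAAAAAIAAAAAAAAAAAAAAAAAAAAAAAAAAAAAAAQMAAAAAAAAAAAAAA6GAAAAAAAAAAAAAB4DAAAAAAAAAAAAAD8BgAAAAAAAAAAAAf8BgAAAAAAAAAAAA/8AAAAAAAAAAAAAA/8AAAAAAAAAAAAAA//gAAAAAAAAAAAAA//wAAAAAAAAAAAAAc/wAAAAAAAAAAAAAf/gAAAAAAAAAAAAAf8AAAAAAAAAAAAAAf8AAAAAAAAAAAAAAf8AAAAAAAAAAAAAAf+AAAAAAAAAAAAAAf4AAAAAAAAAAAAGAf8AAAAAAAAAAAAHE/+AAAAAAAAAAAAHs/4AAAAAAAAAAAAH55gAAAAAAAAAAAAD/wAAAAAAAAAAAAAD/gAAAAAAAAAAAAAH/AAAAAAAAAADgAA//AAAAAAAAAAD8D0f/AAAAAAAAAAH/D2H+AAAAAAAAAAP/g/AAAAAAAGAAAAf/8AAAAAAAADgAAA/AcAAAAAAAABwAAA/wYAHgAAAAAAcAAA9/f//AAAAAAAEAAAw/AA8AAAAAAAAAAHB/hAAAAAAAAAAAB8B//gAAAAAAAAAAP4B//wAAAAAAAAAB8QAP/8QAAAAAAAAPwAAH/+AAAAAAAAL/AAAD/+AAAAAAAH/8AAAB/+AAAAAAAD/wAAAZ/+AAAAAAAD/AAAA/+bAAAAAAAD+AAAAf+PAAAAAAAB8AAAAP/HAAAAAAAA8AAAAAPhAAAAAAAAEAAAAADwAAAAAAAAAAAPAABwAAAAAAAAAAADgAAwAAAAAAAAAAAAwAAwAAAAAAAAAAYAYAAQAAAAAAAAAAAAIAAAAAAAAAAAAAAAAAAAAAAAAAAAAAAAAAAAAAAAAAAAAAAAAAAAAAAAAAAAAAAAAAAAAAAAAAAAAAAAAAAAAAAAAAAAAAAAAAAAAAAAAAAAAAAAAAAAAAAAAAAAAAAAAAAAAAAAAAAAAAAAAAAAAAAAAAAAAAAAAAAAAAAAAAAAAAAAAAAAAAAAAAAAAAAAAAAAAAAAAAAAAAAAAAAAAAAAAAAAAAAAAAAAAAAAAAAAAAAAAAAAAAAAAAAAAAAAAAAAAAAAAAAAAAAAAAAAAAAAAAAAAAAAAAAAAAAAAAAAAAAAAAAAAAAAAAAAAAAAAAAAAAAAAAAAAAAAAAAAAAAAAAAAAAAAAAAAAAAAAAAAAAAAAAAAAAAAAAAAAAAAAAAAAAAAAA="/>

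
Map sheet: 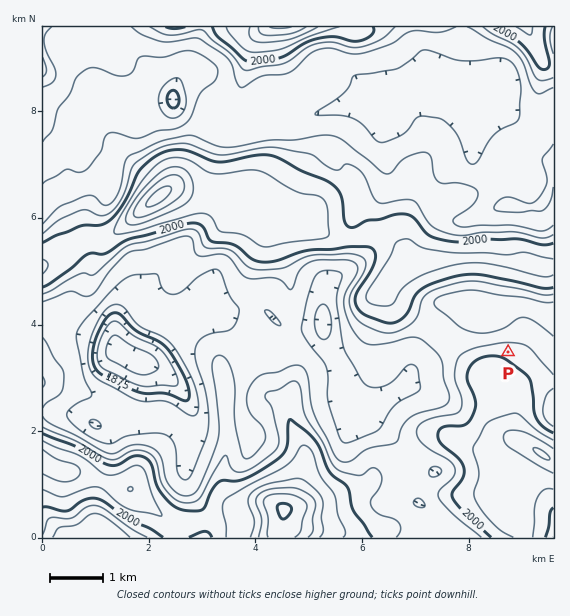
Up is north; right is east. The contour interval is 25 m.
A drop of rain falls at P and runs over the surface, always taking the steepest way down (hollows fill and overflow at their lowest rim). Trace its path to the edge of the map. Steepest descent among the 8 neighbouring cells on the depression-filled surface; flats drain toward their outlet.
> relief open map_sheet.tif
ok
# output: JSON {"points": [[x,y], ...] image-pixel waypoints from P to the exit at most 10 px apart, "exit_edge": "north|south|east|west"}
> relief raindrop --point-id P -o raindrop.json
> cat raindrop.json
{"points": [[508, 352], [508, 341], [507, 331], [501, 320], [512, 309], [523, 305], [533, 308], [544, 313], [553, 316]], "exit_edge": "east"}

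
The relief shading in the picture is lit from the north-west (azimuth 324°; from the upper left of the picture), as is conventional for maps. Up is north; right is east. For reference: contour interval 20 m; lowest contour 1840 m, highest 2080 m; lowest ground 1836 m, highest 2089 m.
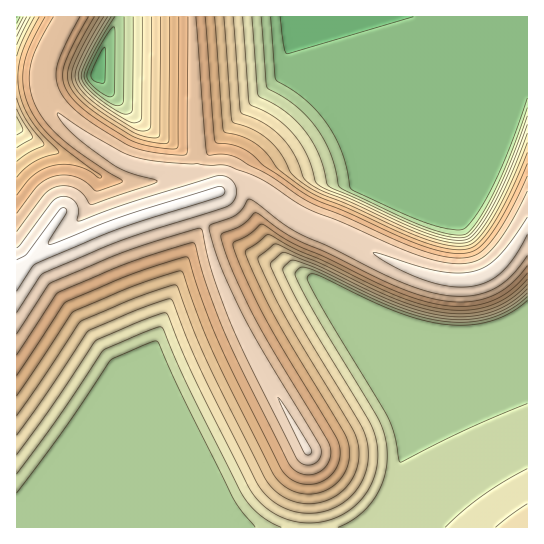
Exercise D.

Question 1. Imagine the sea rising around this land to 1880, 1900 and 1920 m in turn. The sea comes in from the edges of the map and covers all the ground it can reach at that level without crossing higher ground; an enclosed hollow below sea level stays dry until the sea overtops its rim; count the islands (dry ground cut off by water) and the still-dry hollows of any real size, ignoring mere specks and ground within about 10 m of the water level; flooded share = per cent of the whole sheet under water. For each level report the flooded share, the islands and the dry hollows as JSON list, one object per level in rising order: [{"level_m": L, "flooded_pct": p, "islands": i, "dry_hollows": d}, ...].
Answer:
[{"level_m": 1880, "flooded_pct": 35, "islands": 0, "dry_hollows": 0}, {"level_m": 1900, "flooded_pct": 44, "islands": 0, "dry_hollows": 0}, {"level_m": 1920, "flooded_pct": 50, "islands": 0, "dry_hollows": 0}]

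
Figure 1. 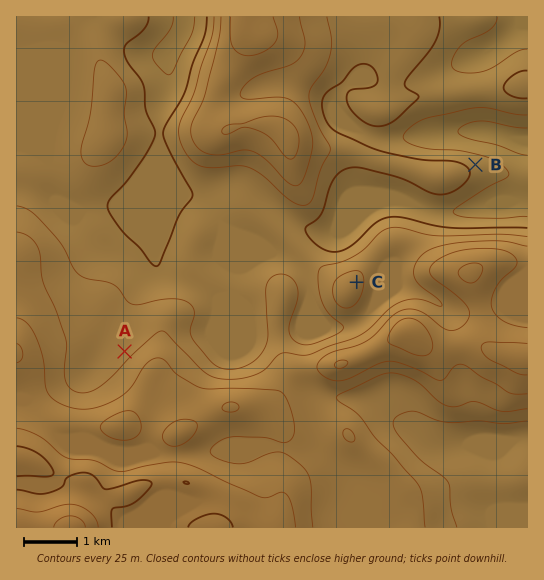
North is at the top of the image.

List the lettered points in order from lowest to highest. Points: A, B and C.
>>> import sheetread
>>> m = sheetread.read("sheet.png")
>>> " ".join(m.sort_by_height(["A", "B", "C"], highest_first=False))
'B A C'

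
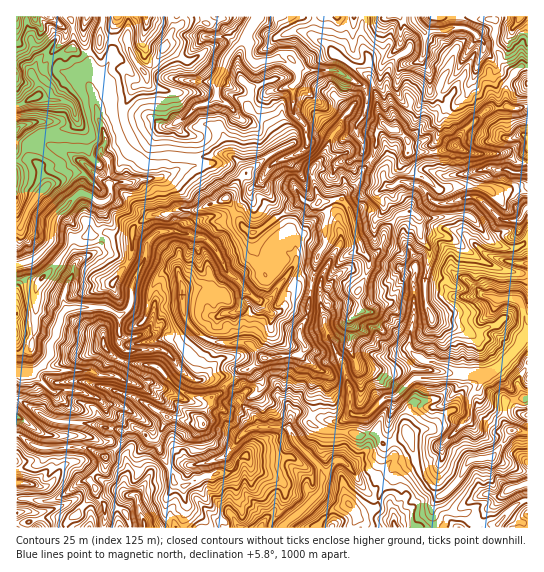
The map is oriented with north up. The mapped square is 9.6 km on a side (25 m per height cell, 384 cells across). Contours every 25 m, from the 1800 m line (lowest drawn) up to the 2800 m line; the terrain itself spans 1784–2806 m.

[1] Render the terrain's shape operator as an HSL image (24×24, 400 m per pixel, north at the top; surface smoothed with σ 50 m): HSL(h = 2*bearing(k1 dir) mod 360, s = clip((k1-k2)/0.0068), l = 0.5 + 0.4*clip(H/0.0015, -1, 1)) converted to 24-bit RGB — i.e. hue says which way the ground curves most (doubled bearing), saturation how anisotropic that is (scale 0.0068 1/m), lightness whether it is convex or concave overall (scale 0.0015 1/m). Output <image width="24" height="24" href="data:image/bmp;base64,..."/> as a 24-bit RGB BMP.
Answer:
<image width="24" height="24" href="data:image/bmp;base64,Qk32BgAAAAAAADYAAAAoAAAAGAAAABgAAAABABgAAAAAAMAGAAATCwAAEwsAAAAAAAAAAAAA2CgyIopr5L/IJh9ZmO1ock3qpFFGvLFybLCGWaxMwjQ+L3xjQ44jLaaS34vUhsB7jpa5Ri1qf6BtsKN3UF6Tk7jDqJPbzXe8srnopGHa0iEcneFtTak6LQYkhbWm0LWNqG05fzZdbbFGl7FxgMWpL32JJVFS0t/AhkJ0mVN7aFF6jc6yw4x2R3U2GVcW0dk2nUooO4xHQKF15GW3yZ1QWVvDGys3k+CShETa49XypFXMi8Cnc6uSbJbWCBcr211Bq3hhjXGVfa+YSYiAzpGijUBxvZ9gZMq2Zbc3wsT1YWnkO9bn8a27ZiZxk9pyVyFDkYcrBzIIfJTmsYi0a7i5SQcvxKlbSmQsSpNMX5emrsOVKGJhZISvzcPp8crhRSEt8DAVKxgIgacRww6nlMn4h6Px+I6gLx9P8ebaTLysCCsUiXUUPggUxZHOlcrMpcHgtqfnTUK5ztC2ypDCCUQpaSQyyJ1syszyQbLv0vP4xiafjet8LwkEexsKtvryjGjy2LFw7Dtflhuta9DONF+7qL0+jHVJBkcVDk4GIYPm1rOqZZFG4Jq2GVB7w5lwiFcmf0NZvARKT8P/2An/0O/7pXoALQ8GhfubJ3ep97PHKxFXveWIKg4svLhNp8VcBwUu5cN2JHYVFogXuUGh0UZGIy1sk9Kf42fZTVkfFXc7ezwLLyAEdXQB0+H40vf5NQUnr7NRMHpC7Jnm6Ii/PUael+GoqPnJZgB2yuvugojDYVTMmEoLUU0gcGk5HUEk255+9tXpCxkoXWOr2KLccf25NSIApA0ATM85n0dJjKbgW7HZddSspC3M8fnSRwtu+/6FQjATaIMoNAstrbhjZZKuutXKZ4erIFhC2b+UMmCOPYml0OzllQPa/szhCmEjsUhNmuGyQms2qX1WelOkQlqU+OrTEQYt9d3WKtB+TtBfCBw08+/YZYipTKuJ6aDbNUOIPbQ8vqCGHQZHRj4Jnn4FBSIu655x5ey4T0Jkt41oEsNTLgUFX6g39+7MDggrtcRSxPbKuIfeCAor3vLFjF87nLZDLDQLMAkjkZ/f6cnOChwp3tPt9tXXBhwt5LfHrOGXZVOiiNSgLgUg5+zfG3pz88SSAxBDmM2316KHQ5R0FApQ7+mxzky4fyFReKmjf7XNFSoJ0ktaiSDHS300eV1L+SbyLmOB4+3ET0TQQwc+q9CphKGBnWenQjCXAN784ViR8PfUNDB1CBU96+2uVTNilMnNwcYei4gc5e/cCCMr6re/ko7CU2ST8NnDAzAdtqERMAwDaBc8oriKe650Z31uKDxQ7dG4HHpTGp6z8c3KYR2Add2+X6zDhCZI1ez2knfz6KijDiAlMrCKs+DKcU2934m85tT2tanxmaLrRadwmNipjkOpxF6yd0AsldRUiuSLKDlx21u2rN7ofGvaqYji2fLrLwQKAD4U05GH16jFCygXeEgLB29miNWog4RYbo9FVlO57NnyPpy3NSuefjNzxOz/vM3t8OC3IkEYJGxf4NWZLwQFN28JXgQAzPTpulTOiaFlvr6Dw6PaO9L/iAkxSVsXYIMwWnJIS29JUGZB4JymBDw4yO3d/yiJHIdG4Faj56rOeRtYXG8ONsQvg3UfKIAPRkoKaz4JsMeZkW1sjktJRtg/aSGjiqSgipKsl6C5c3GmVoK0ZrSB34vLeroABzAc+dDKEvlg9wBxFiA58eXNKTHW5NjzzeD31NT3yuz7fKs0rXCbpGp6kcWkMDp7ka+OSn5ELS17tmKGb7FtUFCCdl9FncGPRgZ47/CuQJUN4invqrLucczlFk+X59CjuTAmJSUOUzQMhWfFVIU8lt+mTjJifp+MmYhliFtpa6s5CDMMwndUbhEvZLmso9FgURuvJFwg/NHPAEZL5e6OVhpPvViPKlIx5Iqwv5HkyszyvUGPoMrRk1d0dlt8aWZ3vIigf8Kwkq3W6mHYCgpujueNxTvXZIsOID6I2fLoKq0+1ncAbg9/49bBdSSXxbFmMFZZvr1OXnIlsOGxhVdhdmhcemlkX4uJZ8tZxklkbTIsycydCyUo0eq3MDIQ5oeqPBRTkXIOnwsSreixHTqiOl4bgSiOg9dHJUbFtYRT6cPbcrFPy3i5jK7XtknQQU+KZdJtyHDKnsu3N7/U3VPeF2lP3mGeg4s1R4qHtNvQXlSUpsGVNEDG9Nb1G0pv8dPXABRho9dRiatOP8fKpTkf5MpWHTCINmi238yrHiA/476slDO635tuSay8L2qH04WddMK9dY9taUSDsMBqkIQofRQ/zpAgPnsNoRis3vDSIYRm"/>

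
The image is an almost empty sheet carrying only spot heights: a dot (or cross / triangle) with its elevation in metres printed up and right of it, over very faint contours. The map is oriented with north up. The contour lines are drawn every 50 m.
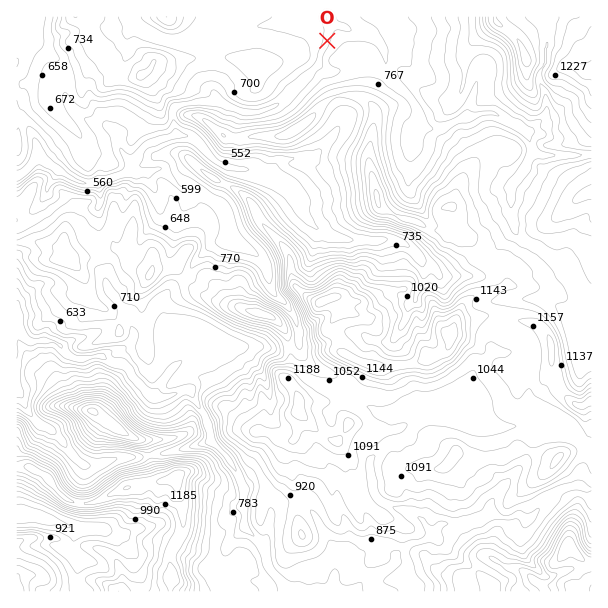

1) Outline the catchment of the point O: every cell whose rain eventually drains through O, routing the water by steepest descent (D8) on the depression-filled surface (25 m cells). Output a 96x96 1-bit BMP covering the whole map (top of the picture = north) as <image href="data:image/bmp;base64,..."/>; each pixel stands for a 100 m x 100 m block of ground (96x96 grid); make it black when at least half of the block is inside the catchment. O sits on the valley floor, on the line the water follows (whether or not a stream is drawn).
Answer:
<image width="96" height="96" href="data:image/bmp;base64,Qk2+BAAAAAAAAD4AAAAoAAAAYAAAAGAAAAABAAEAAAAAAIAEAAATCwAAEwsAAAIAAAAAAAAA////AAAAAAAAAAAAAAAAAAAAAAAAAAAAAAAAAAAAAAAAAAAAAAAAAAAAAAAAAAAAAAAAAAAAAAAAAAAAAAAAAAAAAAAAAAAAAAAAAAAAAAAAAAAAAAAAAAAAAAAAAAAAAAAAAAAAAAAAAAAAAAAAAAAAAAAAAAAAAAAAAAAAAAAAAAAAAAAAAAAAAAAAAAAAAAAAAAAAAAAAAAAAAAAAAAAAAAAAAAAAAAAAAAAAAAAAAAAAAAAAAAAAAAAAAAAAAAAAAAAAAAAAAAAAAAAAAAAAAAAAAAAAAAAAAAAAAAAAAAAAAAAAAAAAAAAAAAAAAAAAAAAAAAAAAAAAAAAAAAAAAAAAAAAAAAAAAAAAAAAAAAAAAAAAAAAAAAAAAAAAAAAAAAAAAAAAAAAAAAAAAAAAAAAAAAAAAAAAAAAAAAAAAAAAAAAAAAAAAAAAAAAAAAAAAAAAAAAAAAAAAAAAAAAAAAAAAAAAAAAAAAAAAAAAAAAAAAAAAAAAAAAAAAAAAAAAAAAAAAYAAAAAAAAAAAAAAA8AAAAAAAAAAAAAAB8AAAAAAAAAAAAAAD8AAAAAAAAAAAAAAD8AAAAAAAAAAAAAAD8AAAAAAAAAAAAAAH8AAAAAAAAAAAAAAH8AAAAAAAAAAAAAAH8AAAAAAAAAAAAAAH8AAAAAAAAAAAAAAH8AAAAAAAAAAAAAAH8AAAAAAAAAAAAAAP8AAAAAAAAAAAAAAf8AAAAAAAAAAAAAP/8AAAAAAAAAAAA///8AAAAAAAAAAAA///8AAAAAAAAAAAAf//8AAAAAAAAAAAAH//8AAAAAAAAAAAAA//8AAAAAAAAAAAAAP/8AAAAAAAAAAAAAP/8AAAAAAAAAAAAAf/8AAAAAAAAAAAAB//8AAAAAAAAAAAAD//8AAAAAAAAAAAAH//8AAAAAAAAAAAAP//8AAAAAAAAAAAAP//8AAAAAAAAAAAB///8AAAAAAAAAAAf///8AAAAAAAAAAB////8AAAAAAAAAAP////8AAAAAAAAAA/////8AAAAAAAAAD/////8AAAAAAAAAD/////8AAAAAAAAAD/////8AAAAAAAAAD/////8AAAAAAAAAD/////8AAAAAAAAAH/////8AAAAAAAAAH/////8AAAAAAAAAH/////8AAAAAAAAAH/////8AAAAAAAAAH/////8AAAAAAAAAH/////8AAAAAAAAAH/////8AAAAAAAAAH/////8AAAAAAAAAH/////8AAAAAAAAAD/////8AAAAAAAAAD/////8AAAAAAAAAD/////8AAAAAAAAAH/////8AAAAAAAAAH/////8AAAAAAAAAD/////8AAAAAAAAAD/////8AAGAAAAAAD/////8AAPwAAAAAD/////8AAP4AAAAAD/////8AAf4AA/AAD/////8AAf////wB//////8AA/////4D//////8AB/////8H//////8AD/////+P//////8AD/////////////8AD/////////////8AH/////////////8="/>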